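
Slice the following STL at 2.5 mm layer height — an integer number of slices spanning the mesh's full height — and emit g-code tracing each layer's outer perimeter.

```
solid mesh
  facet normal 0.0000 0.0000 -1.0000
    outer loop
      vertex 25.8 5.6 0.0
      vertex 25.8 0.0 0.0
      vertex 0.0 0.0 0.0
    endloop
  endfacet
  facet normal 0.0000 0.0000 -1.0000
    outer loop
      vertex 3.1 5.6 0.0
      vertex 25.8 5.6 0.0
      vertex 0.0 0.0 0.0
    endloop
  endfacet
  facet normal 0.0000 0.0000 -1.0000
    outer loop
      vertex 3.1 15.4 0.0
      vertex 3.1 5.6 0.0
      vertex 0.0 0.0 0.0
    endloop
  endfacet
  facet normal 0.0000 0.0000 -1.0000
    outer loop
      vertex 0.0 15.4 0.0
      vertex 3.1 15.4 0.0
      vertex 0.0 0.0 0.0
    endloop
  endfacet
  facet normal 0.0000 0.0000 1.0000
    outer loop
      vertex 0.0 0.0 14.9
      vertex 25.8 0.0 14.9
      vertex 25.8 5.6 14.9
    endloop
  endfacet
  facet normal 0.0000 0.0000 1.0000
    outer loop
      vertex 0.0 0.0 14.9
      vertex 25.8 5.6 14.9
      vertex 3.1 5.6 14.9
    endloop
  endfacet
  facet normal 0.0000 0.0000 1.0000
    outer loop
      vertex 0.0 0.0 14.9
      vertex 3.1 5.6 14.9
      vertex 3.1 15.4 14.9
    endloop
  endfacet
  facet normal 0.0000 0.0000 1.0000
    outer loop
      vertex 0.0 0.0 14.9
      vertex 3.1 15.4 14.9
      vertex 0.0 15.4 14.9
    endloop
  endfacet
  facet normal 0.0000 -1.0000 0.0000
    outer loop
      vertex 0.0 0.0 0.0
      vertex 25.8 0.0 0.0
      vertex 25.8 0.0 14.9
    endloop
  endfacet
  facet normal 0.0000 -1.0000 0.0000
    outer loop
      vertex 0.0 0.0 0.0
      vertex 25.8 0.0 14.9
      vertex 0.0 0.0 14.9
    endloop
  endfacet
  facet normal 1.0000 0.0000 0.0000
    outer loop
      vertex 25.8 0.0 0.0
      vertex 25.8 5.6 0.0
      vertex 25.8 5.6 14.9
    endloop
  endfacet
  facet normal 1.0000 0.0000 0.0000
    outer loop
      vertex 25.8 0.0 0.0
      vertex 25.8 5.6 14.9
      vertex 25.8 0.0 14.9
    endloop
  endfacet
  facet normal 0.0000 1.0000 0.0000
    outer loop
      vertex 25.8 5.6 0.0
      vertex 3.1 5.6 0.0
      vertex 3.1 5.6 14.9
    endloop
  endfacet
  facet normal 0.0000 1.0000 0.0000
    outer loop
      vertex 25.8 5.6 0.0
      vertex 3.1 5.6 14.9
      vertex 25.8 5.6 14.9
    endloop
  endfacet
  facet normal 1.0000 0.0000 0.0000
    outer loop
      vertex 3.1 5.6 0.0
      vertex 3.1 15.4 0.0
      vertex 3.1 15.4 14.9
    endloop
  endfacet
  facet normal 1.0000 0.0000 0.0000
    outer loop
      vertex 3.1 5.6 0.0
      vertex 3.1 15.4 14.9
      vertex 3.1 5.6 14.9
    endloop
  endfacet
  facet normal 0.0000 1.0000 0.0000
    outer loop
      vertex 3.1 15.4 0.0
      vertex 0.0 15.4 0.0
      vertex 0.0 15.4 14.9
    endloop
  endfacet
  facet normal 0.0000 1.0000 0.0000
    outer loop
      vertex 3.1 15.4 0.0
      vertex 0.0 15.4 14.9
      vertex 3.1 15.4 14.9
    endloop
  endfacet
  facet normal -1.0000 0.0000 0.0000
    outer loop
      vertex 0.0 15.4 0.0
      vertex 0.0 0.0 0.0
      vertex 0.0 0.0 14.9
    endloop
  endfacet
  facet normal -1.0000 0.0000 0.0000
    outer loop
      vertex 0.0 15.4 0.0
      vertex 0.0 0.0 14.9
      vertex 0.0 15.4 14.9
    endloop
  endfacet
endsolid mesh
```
; perimeter-only toolpath
G21 ; units = mm
G90 ; absolute positioning
G28 ; home
; layer 1
G0 Z2.5
G0 X0.0 Y0.0
G1 X25.8 Y0.0
G1 X25.8 Y5.6
G1 X3.1 Y5.6
G1 X3.1 Y15.4
G1 X0.0 Y15.4
G1 X0.0 Y0.0
; layer 2
G0 Z5.0
G0 X0.0 Y0.0
G1 X25.8 Y0.0
G1 X25.8 Y5.6
G1 X3.1 Y5.6
G1 X3.1 Y15.4
G1 X0.0 Y15.4
G1 X0.0 Y0.0
; layer 3
G0 Z7.5
G0 X0.0 Y0.0
G1 X25.8 Y0.0
G1 X25.8 Y5.6
G1 X3.1 Y5.6
G1 X3.1 Y15.4
G1 X0.0 Y15.4
G1 X0.0 Y0.0
; layer 4
G0 Z9.9
G0 X0.0 Y0.0
G1 X25.8 Y0.0
G1 X25.8 Y5.6
G1 X3.1 Y5.6
G1 X3.1 Y15.4
G1 X0.0 Y15.4
G1 X0.0 Y0.0
; layer 5
G0 Z12.4
G0 X0.0 Y0.0
G1 X25.8 Y0.0
G1 X25.8 Y5.6
G1 X3.1 Y5.6
G1 X3.1 Y15.4
G1 X0.0 Y15.4
G1 X0.0 Y0.0
; layer 6
G0 Z14.9
G0 X0.0 Y0.0
G1 X25.8 Y0.0
G1 X25.8 Y5.6
G1 X3.1 Y5.6
G1 X3.1 Y15.4
G1 X0.0 Y15.4
G1 X0.0 Y0.0
M2 ; end

The solid is an L-shaped prism: outer 25.8 × 15.4 mm, arm thicknesses ≈ 5.6 mm (horizontal) and 3.1 mm (vertical), extruded 14.9 mm in z. Slicing at Δz = 2.5 mm — 6 equal slices spanning the solid's height, so layer i sits at z = i·h/6 — gives 6 non-empty perimeters. Each is a 6-segment closed polygon; G0 lifts to the layer z and rapids to the start vertex, then G1 traces the edges.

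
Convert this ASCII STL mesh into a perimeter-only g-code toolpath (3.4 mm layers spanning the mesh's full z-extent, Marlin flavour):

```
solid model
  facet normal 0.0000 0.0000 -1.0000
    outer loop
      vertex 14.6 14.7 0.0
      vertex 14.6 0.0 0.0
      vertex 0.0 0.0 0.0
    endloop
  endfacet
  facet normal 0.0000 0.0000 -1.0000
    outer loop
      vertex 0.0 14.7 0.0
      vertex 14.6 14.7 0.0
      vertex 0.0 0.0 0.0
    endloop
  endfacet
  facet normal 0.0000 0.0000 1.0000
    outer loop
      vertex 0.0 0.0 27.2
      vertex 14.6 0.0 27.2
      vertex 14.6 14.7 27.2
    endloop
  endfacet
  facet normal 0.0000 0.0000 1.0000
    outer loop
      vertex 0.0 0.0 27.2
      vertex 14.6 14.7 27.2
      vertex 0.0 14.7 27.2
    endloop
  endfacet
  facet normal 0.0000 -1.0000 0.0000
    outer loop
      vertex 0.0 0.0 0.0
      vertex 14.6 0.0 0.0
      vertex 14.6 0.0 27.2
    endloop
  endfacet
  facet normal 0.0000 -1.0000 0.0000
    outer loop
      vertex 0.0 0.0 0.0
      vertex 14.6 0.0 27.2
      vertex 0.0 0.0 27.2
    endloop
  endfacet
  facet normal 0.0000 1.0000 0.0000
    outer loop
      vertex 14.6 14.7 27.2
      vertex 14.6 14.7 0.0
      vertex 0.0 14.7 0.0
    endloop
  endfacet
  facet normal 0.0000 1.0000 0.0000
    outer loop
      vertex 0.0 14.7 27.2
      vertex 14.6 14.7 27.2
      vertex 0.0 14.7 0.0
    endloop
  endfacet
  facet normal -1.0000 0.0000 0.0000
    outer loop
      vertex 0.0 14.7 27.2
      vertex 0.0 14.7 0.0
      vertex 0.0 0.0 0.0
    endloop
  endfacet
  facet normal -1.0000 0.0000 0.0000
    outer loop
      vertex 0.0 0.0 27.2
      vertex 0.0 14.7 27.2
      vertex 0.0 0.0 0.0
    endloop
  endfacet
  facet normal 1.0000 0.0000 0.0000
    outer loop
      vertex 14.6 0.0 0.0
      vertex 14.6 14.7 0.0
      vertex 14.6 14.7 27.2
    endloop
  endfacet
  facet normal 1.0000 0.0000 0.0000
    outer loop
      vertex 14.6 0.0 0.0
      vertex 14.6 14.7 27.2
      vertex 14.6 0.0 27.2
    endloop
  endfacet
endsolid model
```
; perimeter-only toolpath
G21 ; units = mm
G90 ; absolute positioning
G28 ; home
; layer 1
G0 Z3.4
G0 X0.0 Y0.0
G1 X14.6 Y0.0
G1 X14.6 Y14.7
G1 X0.0 Y14.7
G1 X0.0 Y0.0
; layer 2
G0 Z6.8
G0 X0.0 Y0.0
G1 X14.6 Y0.0
G1 X14.6 Y14.7
G1 X0.0 Y14.7
G1 X0.0 Y0.0
; layer 3
G0 Z10.2
G0 X0.0 Y0.0
G1 X14.6 Y0.0
G1 X14.6 Y14.7
G1 X0.0 Y14.7
G1 X0.0 Y0.0
; layer 4
G0 Z13.6
G0 X0.0 Y0.0
G1 X14.6 Y0.0
G1 X14.6 Y14.7
G1 X0.0 Y14.7
G1 X0.0 Y0.0
; layer 5
G0 Z17.0
G0 X0.0 Y0.0
G1 X14.6 Y0.0
G1 X14.6 Y14.7
G1 X0.0 Y14.7
G1 X0.0 Y0.0
; layer 6
G0 Z20.4
G0 X0.0 Y0.0
G1 X14.6 Y0.0
G1 X14.6 Y14.7
G1 X0.0 Y14.7
G1 X0.0 Y0.0
; layer 7
G0 Z23.8
G0 X0.0 Y0.0
G1 X14.6 Y0.0
G1 X14.6 Y14.7
G1 X0.0 Y14.7
G1 X0.0 Y0.0
; layer 8
G0 Z27.2
G0 X0.0 Y0.0
G1 X14.6 Y0.0
G1 X14.6 Y14.7
G1 X0.0 Y14.7
G1 X0.0 Y0.0
M2 ; end

The solid is a rectangular box, roughly 14.6 × 14.7 mm footprint and 27.2 mm tall. Slicing at Δz = 3.4 mm — 8 equal slices spanning the solid's height, so layer i sits at z = i·h/8 — gives 8 non-empty perimeters. Each is a 4-segment closed polygon; G0 lifts to the layer z and rapids to the start vertex, then G1 traces the edges.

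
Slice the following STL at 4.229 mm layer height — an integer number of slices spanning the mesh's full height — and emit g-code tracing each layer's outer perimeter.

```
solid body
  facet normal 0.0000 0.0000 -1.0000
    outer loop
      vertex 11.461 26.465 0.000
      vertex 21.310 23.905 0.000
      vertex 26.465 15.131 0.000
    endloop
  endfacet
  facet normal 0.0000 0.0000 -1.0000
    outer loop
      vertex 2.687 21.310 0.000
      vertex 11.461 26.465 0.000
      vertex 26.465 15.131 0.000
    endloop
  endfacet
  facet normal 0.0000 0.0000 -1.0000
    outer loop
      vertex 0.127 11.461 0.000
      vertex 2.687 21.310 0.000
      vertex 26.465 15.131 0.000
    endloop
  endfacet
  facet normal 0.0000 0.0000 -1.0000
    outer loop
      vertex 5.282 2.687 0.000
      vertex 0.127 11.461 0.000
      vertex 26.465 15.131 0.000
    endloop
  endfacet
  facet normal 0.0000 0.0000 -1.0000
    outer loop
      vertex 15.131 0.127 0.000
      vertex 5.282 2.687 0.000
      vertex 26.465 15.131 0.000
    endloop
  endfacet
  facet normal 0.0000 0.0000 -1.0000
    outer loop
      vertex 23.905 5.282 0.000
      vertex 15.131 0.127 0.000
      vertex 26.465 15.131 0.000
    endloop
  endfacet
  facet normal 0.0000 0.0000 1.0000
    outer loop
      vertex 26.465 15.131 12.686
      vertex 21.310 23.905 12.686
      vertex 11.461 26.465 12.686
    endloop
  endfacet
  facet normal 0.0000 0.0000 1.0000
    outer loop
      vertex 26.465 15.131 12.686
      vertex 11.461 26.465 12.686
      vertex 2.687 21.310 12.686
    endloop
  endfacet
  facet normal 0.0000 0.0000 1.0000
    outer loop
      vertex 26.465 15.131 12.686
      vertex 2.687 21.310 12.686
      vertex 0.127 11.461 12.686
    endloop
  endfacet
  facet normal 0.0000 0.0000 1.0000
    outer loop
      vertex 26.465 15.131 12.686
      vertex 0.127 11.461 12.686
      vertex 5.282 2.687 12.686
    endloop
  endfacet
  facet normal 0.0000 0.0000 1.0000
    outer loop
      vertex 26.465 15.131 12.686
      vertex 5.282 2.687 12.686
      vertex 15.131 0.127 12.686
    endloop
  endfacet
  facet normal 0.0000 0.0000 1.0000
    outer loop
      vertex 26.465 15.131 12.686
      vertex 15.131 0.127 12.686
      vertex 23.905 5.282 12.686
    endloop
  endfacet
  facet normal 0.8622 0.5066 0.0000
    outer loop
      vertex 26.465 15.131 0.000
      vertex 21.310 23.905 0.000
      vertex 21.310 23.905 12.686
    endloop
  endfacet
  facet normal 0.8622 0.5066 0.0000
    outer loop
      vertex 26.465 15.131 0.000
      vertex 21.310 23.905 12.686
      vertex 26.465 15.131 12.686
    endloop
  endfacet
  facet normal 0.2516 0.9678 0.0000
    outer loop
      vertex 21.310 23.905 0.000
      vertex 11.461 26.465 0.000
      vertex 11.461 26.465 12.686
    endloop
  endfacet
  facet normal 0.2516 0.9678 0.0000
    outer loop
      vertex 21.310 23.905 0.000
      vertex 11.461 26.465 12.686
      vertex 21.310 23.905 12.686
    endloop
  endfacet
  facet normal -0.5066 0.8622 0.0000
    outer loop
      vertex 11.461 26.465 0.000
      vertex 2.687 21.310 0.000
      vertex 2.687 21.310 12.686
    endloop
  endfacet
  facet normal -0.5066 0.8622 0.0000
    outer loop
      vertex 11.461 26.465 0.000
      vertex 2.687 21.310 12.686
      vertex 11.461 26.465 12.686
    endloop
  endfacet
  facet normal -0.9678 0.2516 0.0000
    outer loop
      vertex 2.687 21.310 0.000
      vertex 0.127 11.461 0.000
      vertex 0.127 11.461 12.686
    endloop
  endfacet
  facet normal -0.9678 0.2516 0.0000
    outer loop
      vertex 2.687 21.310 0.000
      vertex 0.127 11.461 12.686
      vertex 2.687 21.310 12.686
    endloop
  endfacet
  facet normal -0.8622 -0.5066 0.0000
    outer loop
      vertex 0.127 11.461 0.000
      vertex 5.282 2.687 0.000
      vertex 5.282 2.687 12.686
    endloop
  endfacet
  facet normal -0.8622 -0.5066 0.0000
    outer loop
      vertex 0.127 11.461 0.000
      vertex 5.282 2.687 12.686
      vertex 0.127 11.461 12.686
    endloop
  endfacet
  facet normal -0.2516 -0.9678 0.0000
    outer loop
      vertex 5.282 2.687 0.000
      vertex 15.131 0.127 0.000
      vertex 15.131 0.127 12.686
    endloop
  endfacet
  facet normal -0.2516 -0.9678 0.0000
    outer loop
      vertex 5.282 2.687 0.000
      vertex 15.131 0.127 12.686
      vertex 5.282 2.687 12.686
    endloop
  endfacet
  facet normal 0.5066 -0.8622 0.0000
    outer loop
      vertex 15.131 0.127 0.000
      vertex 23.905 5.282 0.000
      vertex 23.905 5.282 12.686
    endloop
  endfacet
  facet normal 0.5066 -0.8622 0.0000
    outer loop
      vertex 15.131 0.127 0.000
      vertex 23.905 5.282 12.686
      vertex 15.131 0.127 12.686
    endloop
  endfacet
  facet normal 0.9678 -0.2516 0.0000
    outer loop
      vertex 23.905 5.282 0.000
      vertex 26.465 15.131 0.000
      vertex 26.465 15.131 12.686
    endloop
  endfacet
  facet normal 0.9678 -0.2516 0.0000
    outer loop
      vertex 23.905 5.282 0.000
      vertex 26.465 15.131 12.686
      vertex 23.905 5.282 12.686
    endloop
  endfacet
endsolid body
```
; perimeter-only toolpath
G21 ; units = mm
G90 ; absolute positioning
G28 ; home
; layer 1
G0 Z4.229
G0 X26.465 Y15.131
G1 X21.310 Y23.905
G1 X11.461 Y26.465
G1 X2.687 Y21.310
G1 X0.127 Y11.461
G1 X5.282 Y2.687
G1 X15.131 Y0.127
G1 X23.905 Y5.282
G1 X26.465 Y15.131
; layer 2
G0 Z8.457
G0 X26.465 Y15.131
G1 X21.310 Y23.905
G1 X11.461 Y26.465
G1 X2.687 Y21.310
G1 X0.127 Y11.461
G1 X5.282 Y2.687
G1 X15.131 Y0.127
G1 X23.905 Y5.282
G1 X26.465 Y15.131
; layer 3
G0 Z12.686
G0 X26.465 Y15.131
G1 X21.310 Y23.905
G1 X11.461 Y26.465
G1 X2.687 Y21.310
G1 X0.127 Y11.461
G1 X5.282 Y2.687
G1 X15.131 Y0.127
G1 X23.905 Y5.282
G1 X26.465 Y15.131
M2 ; end

The solid is a regular 8-sided prism (a cylinder approximated with 8 flat sides), circumscribed radius ≈ 13.3 mm, height ≈ 12.7 mm. Slicing at Δz = 4.229 mm — 3 equal slices spanning the solid's height, so layer i sits at z = i·h/3 — gives 3 non-empty perimeters. Each is a 8-segment closed polygon; G0 lifts to the layer z and rapids to the start vertex, then G1 traces the edges.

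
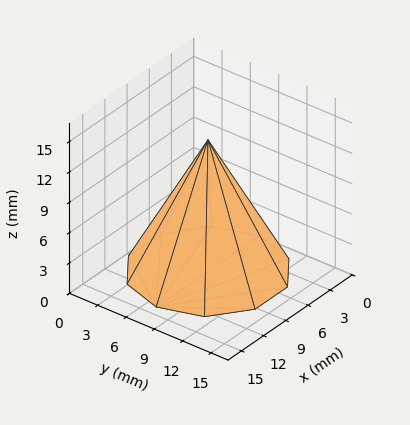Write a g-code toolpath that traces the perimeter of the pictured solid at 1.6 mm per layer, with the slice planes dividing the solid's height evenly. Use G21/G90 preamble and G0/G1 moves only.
Reading the render: the shape is a regular 10-sided pyramid, base circumscribed radius ≈ 7 mm, apex at z ≈ 13 mm (dimensions read to the nearest mm from the axis ticks). For the g-code, the solid's height is divided into equal slices at the stated Δz and each level perimeter traced with G1 moves after a G0 lift.

; perimeter-only toolpath
G21 ; units = mm
G90 ; absolute positioning
G28 ; home
; layer 1
G0 Z1.6
G0 X13.1 Y7.0
G1 X12.0 Y10.6
G1 X8.9 Y12.9
G1 X5.1 Y12.9
G1 X2.0 Y10.6
G1 X0.9 Y7.0
G1 X2.0 Y3.4
G1 X5.1 Y1.1
G1 X8.9 Y1.1
G1 X12.0 Y3.4
G1 X13.1 Y7.0
; layer 2
G0 Z3.2
G0 X12.2 Y7.0
G1 X11.3 Y10.1
G1 X8.6 Y12.0
G1 X5.3 Y12.0
G1 X2.7 Y10.1
G1 X1.8 Y7.0
G1 X2.7 Y3.9
G1 X5.3 Y2.0
G1 X8.6 Y2.0
G1 X11.3 Y3.9
G1 X12.2 Y7.0
; layer 3
G0 Z4.9
G0 X11.4 Y7.0
G1 X10.6 Y9.6
G1 X8.4 Y11.2
G1 X5.6 Y11.2
G1 X3.4 Y9.6
G1 X2.6 Y7.0
G1 X3.4 Y4.4
G1 X5.6 Y2.8
G1 X8.4 Y2.8
G1 X10.6 Y4.4
G1 X11.4 Y7.0
; layer 4
G0 Z6.5
G0 X10.5 Y7.0
G1 X9.8 Y9.1
G1 X8.1 Y10.3
G1 X5.9 Y10.3
G1 X4.2 Y9.1
G1 X3.5 Y7.0
G1 X4.2 Y5.0
G1 X5.9 Y3.6
G1 X8.1 Y3.6
G1 X9.8 Y5.0
G1 X10.5 Y7.0
; layer 5
G0 Z8.1
G0 X9.6 Y7.0
G1 X9.1 Y8.5
G1 X7.8 Y9.5
G1 X6.2 Y9.5
G1 X4.9 Y8.5
G1 X4.4 Y7.0
G1 X4.9 Y5.5
G1 X6.2 Y4.5
G1 X7.8 Y4.5
G1 X9.1 Y5.5
G1 X9.6 Y7.0
; layer 6
G0 Z9.8
G0 X8.8 Y7.0
G1 X8.4 Y8.0
G1 X7.5 Y8.7
G1 X6.5 Y8.7
G1 X5.6 Y8.0
G1 X5.2 Y7.0
G1 X5.6 Y6.0
G1 X6.5 Y5.3
G1 X7.5 Y5.3
G1 X8.4 Y6.0
G1 X8.8 Y7.0
; layer 7
G0 Z11.4
G0 X7.9 Y7.0
G1 X7.7 Y7.5
G1 X7.3 Y7.8
G1 X6.7 Y7.8
G1 X6.3 Y7.5
G1 X6.1 Y7.0
G1 X6.3 Y6.5
G1 X6.7 Y6.2
G1 X7.3 Y6.2
G1 X7.7 Y6.5
G1 X7.9 Y7.0
M2 ; end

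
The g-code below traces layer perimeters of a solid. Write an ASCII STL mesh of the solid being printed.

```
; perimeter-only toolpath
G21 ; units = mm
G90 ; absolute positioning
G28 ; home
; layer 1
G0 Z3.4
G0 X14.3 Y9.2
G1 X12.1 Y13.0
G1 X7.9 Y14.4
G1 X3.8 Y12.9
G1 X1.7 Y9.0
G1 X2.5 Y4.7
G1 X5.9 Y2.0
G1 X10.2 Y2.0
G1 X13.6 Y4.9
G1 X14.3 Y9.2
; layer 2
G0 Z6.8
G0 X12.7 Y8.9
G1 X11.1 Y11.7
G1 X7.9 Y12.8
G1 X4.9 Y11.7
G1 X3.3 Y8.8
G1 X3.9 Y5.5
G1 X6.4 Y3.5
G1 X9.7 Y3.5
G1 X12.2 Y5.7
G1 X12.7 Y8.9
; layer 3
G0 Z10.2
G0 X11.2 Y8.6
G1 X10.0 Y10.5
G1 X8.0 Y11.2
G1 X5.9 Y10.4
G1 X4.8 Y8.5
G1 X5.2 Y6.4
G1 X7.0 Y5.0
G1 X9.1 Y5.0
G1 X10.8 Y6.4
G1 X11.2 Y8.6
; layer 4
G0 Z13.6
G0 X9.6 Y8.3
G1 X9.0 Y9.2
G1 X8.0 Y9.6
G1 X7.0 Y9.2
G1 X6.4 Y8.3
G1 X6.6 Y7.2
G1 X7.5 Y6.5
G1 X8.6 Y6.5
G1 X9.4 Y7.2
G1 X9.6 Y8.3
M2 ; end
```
solid part
  facet normal 0.0000 0.0000 -1.0000
    outer loop
      vertex 7.9 16.0 0.0
      vertex 13.1 14.2 0.0
      vertex 15.9 9.5 0.0
    endloop
  endfacet
  facet normal 0.0000 0.0000 -1.0000
    outer loop
      vertex 2.8 14.1 0.0
      vertex 7.9 16.0 0.0
      vertex 15.9 9.5 0.0
    endloop
  endfacet
  facet normal 0.0000 0.0000 -1.0000
    outer loop
      vertex 0.1 9.3 0.0
      vertex 2.8 14.1 0.0
      vertex 15.9 9.5 0.0
    endloop
  endfacet
  facet normal 0.0000 0.0000 -1.0000
    outer loop
      vertex 1.1 3.9 0.0
      vertex 0.1 9.3 0.0
      vertex 15.9 9.5 0.0
    endloop
  endfacet
  facet normal 0.0000 0.0000 -1.0000
    outer loop
      vertex 5.4 0.5 0.0
      vertex 1.1 3.9 0.0
      vertex 15.9 9.5 0.0
    endloop
  endfacet
  facet normal 0.0000 0.0000 -1.0000
    outer loop
      vertex 10.8 0.5 0.0
      vertex 5.4 0.5 0.0
      vertex 15.9 9.5 0.0
    endloop
  endfacet
  facet normal 0.0000 0.0000 -1.0000
    outer loop
      vertex 15.0 4.1 0.0
      vertex 10.8 0.5 0.0
      vertex 15.9 9.5 0.0
    endloop
  endfacet
  facet normal 0.7851 0.4677 0.4061
    outer loop
      vertex 15.9 9.5 0.0
      vertex 13.1 14.2 0.0
      vertex 8.0 8.0 17.0
    endloop
  endfacet
  facet normal 0.2991 0.8641 0.4049
    outer loop
      vertex 13.1 14.2 0.0
      vertex 7.9 16.0 0.0
      vertex 8.0 8.0 17.0
    endloop
  endfacet
  facet normal -0.3192 0.8568 0.4051
    outer loop
      vertex 7.9 16.0 0.0
      vertex 2.8 14.1 0.0
      vertex 8.0 8.0 17.0
    endloop
  endfacet
  facet normal -0.7970 0.4483 0.4047
    outer loop
      vertex 2.8 14.1 0.0
      vertex 0.1 9.3 0.0
      vertex 8.0 8.0 17.0
    endloop
  endfacet
  facet normal -0.8990 -0.1665 0.4050
    outer loop
      vertex 0.1 9.3 0.0
      vertex 1.1 3.9 0.0
      vertex 8.0 8.0 17.0
    endloop
  endfacet
  facet normal -0.5675 -0.7177 0.4034
    outer loop
      vertex 1.1 3.9 0.0
      vertex 5.4 0.5 0.0
      vertex 8.0 8.0 17.0
    endloop
  endfacet
  facet normal 0.0000 -0.9149 0.4036
    outer loop
      vertex 5.4 0.5 0.0
      vertex 10.8 0.5 0.0
      vertex 8.0 8.0 17.0
    endloop
  endfacet
  facet normal 0.5952 -0.6944 0.4044
    outer loop
      vertex 10.8 0.5 0.0
      vertex 15.0 4.1 0.0
      vertex 8.0 8.0 17.0
    endloop
  endfacet
  facet normal 0.9016 -0.1503 0.4057
    outer loop
      vertex 15.0 4.1 0.0
      vertex 15.9 9.5 0.0
      vertex 8.0 8.0 17.0
    endloop
  endfacet
endsolid part

The G0 Z moves step by Δz≈3.4 mm. The G1 loops shrink linearly with z, so the solid tapers from its base footprint up to z≈17. Closing with a flat bottom cap and the tapered top and triangulating gives 16 facets — a regular 9-sided pyramid, base circumscribed radius ≈ 8 mm, apex at z ≈ 17 mm.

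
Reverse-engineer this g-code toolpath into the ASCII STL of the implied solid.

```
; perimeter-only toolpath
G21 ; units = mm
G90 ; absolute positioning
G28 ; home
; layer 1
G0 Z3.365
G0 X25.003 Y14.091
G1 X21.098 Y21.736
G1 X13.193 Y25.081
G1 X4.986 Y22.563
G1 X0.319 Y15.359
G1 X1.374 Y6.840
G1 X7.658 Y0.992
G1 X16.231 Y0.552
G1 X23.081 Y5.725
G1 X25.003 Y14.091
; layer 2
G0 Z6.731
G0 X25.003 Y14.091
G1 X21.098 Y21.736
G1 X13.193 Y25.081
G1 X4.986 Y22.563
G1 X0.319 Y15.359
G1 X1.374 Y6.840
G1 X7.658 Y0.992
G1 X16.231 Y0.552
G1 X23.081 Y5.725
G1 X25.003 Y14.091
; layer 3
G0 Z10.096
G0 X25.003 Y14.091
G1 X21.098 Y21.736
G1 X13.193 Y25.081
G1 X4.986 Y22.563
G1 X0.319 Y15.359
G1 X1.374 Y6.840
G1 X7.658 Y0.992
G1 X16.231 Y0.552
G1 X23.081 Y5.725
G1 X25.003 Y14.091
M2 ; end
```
solid part
  facet normal 0.0000 0.0000 -1.0000
    outer loop
      vertex 13.193 25.081 0.000
      vertex 21.098 21.736 0.000
      vertex 25.003 14.091 0.000
    endloop
  endfacet
  facet normal 0.0000 0.0000 -1.0000
    outer loop
      vertex 4.986 22.563 0.000
      vertex 13.193 25.081 0.000
      vertex 25.003 14.091 0.000
    endloop
  endfacet
  facet normal 0.0000 0.0000 -1.0000
    outer loop
      vertex 0.319 15.359 0.000
      vertex 4.986 22.563 0.000
      vertex 25.003 14.091 0.000
    endloop
  endfacet
  facet normal 0.0000 0.0000 -1.0000
    outer loop
      vertex 1.374 6.840 0.000
      vertex 0.319 15.359 0.000
      vertex 25.003 14.091 0.000
    endloop
  endfacet
  facet normal 0.0000 0.0000 -1.0000
    outer loop
      vertex 7.658 0.992 0.000
      vertex 1.374 6.840 0.000
      vertex 25.003 14.091 0.000
    endloop
  endfacet
  facet normal 0.0000 0.0000 -1.0000
    outer loop
      vertex 16.231 0.552 0.000
      vertex 7.658 0.992 0.000
      vertex 25.003 14.091 0.000
    endloop
  endfacet
  facet normal 0.0000 0.0000 -1.0000
    outer loop
      vertex 23.081 5.725 0.000
      vertex 16.231 0.552 0.000
      vertex 25.003 14.091 0.000
    endloop
  endfacet
  facet normal 0.0000 0.0000 1.0000
    outer loop
      vertex 25.003 14.091 10.096
      vertex 21.098 21.736 10.096
      vertex 13.193 25.081 10.096
    endloop
  endfacet
  facet normal 0.0000 0.0000 1.0000
    outer loop
      vertex 25.003 14.091 10.096
      vertex 13.193 25.081 10.096
      vertex 4.986 22.563 10.096
    endloop
  endfacet
  facet normal 0.0000 0.0000 1.0000
    outer loop
      vertex 25.003 14.091 10.096
      vertex 4.986 22.563 10.096
      vertex 0.319 15.359 10.096
    endloop
  endfacet
  facet normal 0.0000 0.0000 1.0000
    outer loop
      vertex 25.003 14.091 10.096
      vertex 0.319 15.359 10.096
      vertex 1.374 6.840 10.096
    endloop
  endfacet
  facet normal 0.0000 0.0000 1.0000
    outer loop
      vertex 25.003 14.091 10.096
      vertex 1.374 6.840 10.096
      vertex 7.658 0.992 10.096
    endloop
  endfacet
  facet normal 0.0000 0.0000 1.0000
    outer loop
      vertex 25.003 14.091 10.096
      vertex 7.658 0.992 10.096
      vertex 16.231 0.552 10.096
    endloop
  endfacet
  facet normal 0.0000 0.0000 1.0000
    outer loop
      vertex 25.003 14.091 10.096
      vertex 16.231 0.552 10.096
      vertex 23.081 5.725 10.096
    endloop
  endfacet
  facet normal 0.8906 0.4549 0.0000
    outer loop
      vertex 25.003 14.091 0.000
      vertex 21.098 21.736 0.000
      vertex 21.098 21.736 10.096
    endloop
  endfacet
  facet normal 0.8906 0.4549 0.0000
    outer loop
      vertex 25.003 14.091 0.000
      vertex 21.098 21.736 10.096
      vertex 25.003 14.091 10.096
    endloop
  endfacet
  facet normal 0.3897 0.9209 0.0000
    outer loop
      vertex 21.098 21.736 0.000
      vertex 13.193 25.081 0.000
      vertex 13.193 25.081 10.096
    endloop
  endfacet
  facet normal 0.3897 0.9209 0.0000
    outer loop
      vertex 21.098 21.736 0.000
      vertex 13.193 25.081 10.096
      vertex 21.098 21.736 10.096
    endloop
  endfacet
  facet normal -0.2933 0.9560 0.0000
    outer loop
      vertex 13.193 25.081 0.000
      vertex 4.986 22.563 0.000
      vertex 4.986 22.563 10.096
    endloop
  endfacet
  facet normal -0.2933 0.9560 0.0000
    outer loop
      vertex 13.193 25.081 0.000
      vertex 4.986 22.563 10.096
      vertex 13.193 25.081 10.096
    endloop
  endfacet
  facet normal -0.8393 0.5437 0.0000
    outer loop
      vertex 4.986 22.563 0.000
      vertex 0.319 15.359 0.000
      vertex 0.319 15.359 10.096
    endloop
  endfacet
  facet normal -0.8393 0.5437 0.0000
    outer loop
      vertex 4.986 22.563 0.000
      vertex 0.319 15.359 10.096
      vertex 4.986 22.563 10.096
    endloop
  endfacet
  facet normal -0.9924 -0.1229 0.0000
    outer loop
      vertex 0.319 15.359 0.000
      vertex 1.374 6.840 0.000
      vertex 1.374 6.840 10.096
    endloop
  endfacet
  facet normal -0.9924 -0.1229 0.0000
    outer loop
      vertex 0.319 15.359 0.000
      vertex 1.374 6.840 10.096
      vertex 0.319 15.359 10.096
    endloop
  endfacet
  facet normal -0.6813 -0.7320 0.0000
    outer loop
      vertex 1.374 6.840 0.000
      vertex 7.658 0.992 0.000
      vertex 7.658 0.992 10.096
    endloop
  endfacet
  facet normal -0.6813 -0.7320 0.0000
    outer loop
      vertex 1.374 6.840 0.000
      vertex 7.658 0.992 10.096
      vertex 1.374 6.840 10.096
    endloop
  endfacet
  facet normal -0.0513 -0.9987 0.0000
    outer loop
      vertex 7.658 0.992 0.000
      vertex 16.231 0.552 0.000
      vertex 16.231 0.552 10.096
    endloop
  endfacet
  facet normal -0.0513 -0.9987 0.0000
    outer loop
      vertex 7.658 0.992 0.000
      vertex 16.231 0.552 10.096
      vertex 7.658 0.992 10.096
    endloop
  endfacet
  facet normal 0.6026 -0.7980 0.0000
    outer loop
      vertex 16.231 0.552 0.000
      vertex 23.081 5.725 0.000
      vertex 23.081 5.725 10.096
    endloop
  endfacet
  facet normal 0.6026 -0.7980 0.0000
    outer loop
      vertex 16.231 0.552 0.000
      vertex 23.081 5.725 10.096
      vertex 16.231 0.552 10.096
    endloop
  endfacet
  facet normal 0.9746 -0.2239 0.0000
    outer loop
      vertex 23.081 5.725 0.000
      vertex 25.003 14.091 0.000
      vertex 25.003 14.091 10.096
    endloop
  endfacet
  facet normal 0.9746 -0.2239 0.0000
    outer loop
      vertex 23.081 5.725 0.000
      vertex 25.003 14.091 10.096
      vertex 23.081 5.725 10.096
    endloop
  endfacet
endsolid part

The G0 Z moves step by Δz≈3.365 mm. Every layer's G1 loop is the same polygon, so the solid is a straight extrusion of it from z=0 to z≈10.1. Closing with flat bottom and top caps and triangulating gives 32 facets — a regular 9-sided prism (a cylinder approximated with 9 flat sides), circumscribed radius ≈ 12.5 mm, height ≈ 10.1 mm.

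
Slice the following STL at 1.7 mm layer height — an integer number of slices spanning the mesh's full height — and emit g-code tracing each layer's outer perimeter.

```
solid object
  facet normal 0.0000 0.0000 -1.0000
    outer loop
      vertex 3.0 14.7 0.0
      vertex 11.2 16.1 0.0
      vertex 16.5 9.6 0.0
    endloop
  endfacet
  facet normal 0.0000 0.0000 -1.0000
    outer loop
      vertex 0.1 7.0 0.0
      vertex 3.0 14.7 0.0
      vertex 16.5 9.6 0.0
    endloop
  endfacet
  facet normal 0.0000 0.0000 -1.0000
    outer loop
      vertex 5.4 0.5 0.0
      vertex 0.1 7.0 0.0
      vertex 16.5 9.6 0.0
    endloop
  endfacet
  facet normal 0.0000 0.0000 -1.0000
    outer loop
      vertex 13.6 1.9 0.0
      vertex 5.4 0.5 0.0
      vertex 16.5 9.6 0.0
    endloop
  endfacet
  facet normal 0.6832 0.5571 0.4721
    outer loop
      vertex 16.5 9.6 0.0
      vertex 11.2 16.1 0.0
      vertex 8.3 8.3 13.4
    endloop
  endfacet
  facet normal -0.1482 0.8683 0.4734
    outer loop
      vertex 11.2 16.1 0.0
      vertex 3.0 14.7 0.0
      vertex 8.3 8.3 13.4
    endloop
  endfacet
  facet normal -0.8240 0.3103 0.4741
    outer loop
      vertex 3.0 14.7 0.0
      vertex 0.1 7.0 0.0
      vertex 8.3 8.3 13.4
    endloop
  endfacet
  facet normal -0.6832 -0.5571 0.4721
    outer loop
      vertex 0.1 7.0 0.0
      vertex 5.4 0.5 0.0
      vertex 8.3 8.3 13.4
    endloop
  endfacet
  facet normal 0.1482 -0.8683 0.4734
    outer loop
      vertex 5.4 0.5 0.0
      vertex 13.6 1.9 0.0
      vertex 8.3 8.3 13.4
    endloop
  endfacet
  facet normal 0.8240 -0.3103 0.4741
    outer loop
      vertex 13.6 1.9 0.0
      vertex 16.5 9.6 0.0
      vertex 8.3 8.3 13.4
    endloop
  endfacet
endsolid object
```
; perimeter-only toolpath
G21 ; units = mm
G90 ; absolute positioning
G28 ; home
; layer 1
G0 Z1.7
G0 X15.5 Y9.4
G1 X10.8 Y15.1
G1 X3.7 Y13.9
G1 X1.1 Y7.2
G1 X5.8 Y1.5
G1 X12.9 Y2.7
G1 X15.5 Y9.4
; layer 2
G0 Z3.4
G0 X14.4 Y9.3
G1 X10.5 Y14.2
G1 X4.3 Y13.1
G1 X2.2 Y7.3
G1 X6.1 Y2.5
G1 X12.3 Y3.5
G1 X14.4 Y9.3
; layer 3
G0 Z5.0
G0 X13.4 Y9.1
G1 X10.1 Y13.2
G1 X5.0 Y12.3
G1 X3.2 Y7.5
G1 X6.5 Y3.4
G1 X11.6 Y4.3
G1 X13.4 Y9.1
; layer 4
G0 Z6.7
G0 X12.4 Y8.9
G1 X9.8 Y12.2
G1 X5.7 Y11.5
G1 X4.2 Y7.7
G1 X6.9 Y4.4
G1 X10.9 Y5.1
G1 X12.4 Y8.9
; layer 5
G0 Z8.4
G0 X11.4 Y8.8
G1 X9.4 Y11.2
G1 X6.3 Y10.7
G1 X5.2 Y7.8
G1 X7.2 Y5.4
G1 X10.3 Y5.9
G1 X11.4 Y8.8
; layer 6
G0 Z10.1
G0 X10.4 Y8.6
G1 X9.0 Y10.2
G1 X7.0 Y9.9
G1 X6.3 Y8.0
G1 X7.6 Y6.4
G1 X9.6 Y6.7
G1 X10.4 Y8.6
; layer 7
G0 Z11.7
G0 X9.3 Y8.5
G1 X8.7 Y9.3
G1 X7.6 Y9.1
G1 X7.3 Y8.1
G1 X7.9 Y7.3
G1 X9.0 Y7.5
G1 X9.3 Y8.5
M2 ; end

The solid is a regular 6-sided pyramid, base circumscribed radius ≈ 8.3 mm, apex at z ≈ 13.4 mm. Slicing at Δz = 1.7 mm — 8 equal slices spanning the solid's height, so layer i sits at z = i·h/8 — gives 7 non-empty perimeters. Each is a 6-segment closed polygon; G0 lifts to the layer z and rapids to the start vertex, then G1 traces the edges. The cross-section shrinks linearly with z (the slice at the apex is degenerate and omitted).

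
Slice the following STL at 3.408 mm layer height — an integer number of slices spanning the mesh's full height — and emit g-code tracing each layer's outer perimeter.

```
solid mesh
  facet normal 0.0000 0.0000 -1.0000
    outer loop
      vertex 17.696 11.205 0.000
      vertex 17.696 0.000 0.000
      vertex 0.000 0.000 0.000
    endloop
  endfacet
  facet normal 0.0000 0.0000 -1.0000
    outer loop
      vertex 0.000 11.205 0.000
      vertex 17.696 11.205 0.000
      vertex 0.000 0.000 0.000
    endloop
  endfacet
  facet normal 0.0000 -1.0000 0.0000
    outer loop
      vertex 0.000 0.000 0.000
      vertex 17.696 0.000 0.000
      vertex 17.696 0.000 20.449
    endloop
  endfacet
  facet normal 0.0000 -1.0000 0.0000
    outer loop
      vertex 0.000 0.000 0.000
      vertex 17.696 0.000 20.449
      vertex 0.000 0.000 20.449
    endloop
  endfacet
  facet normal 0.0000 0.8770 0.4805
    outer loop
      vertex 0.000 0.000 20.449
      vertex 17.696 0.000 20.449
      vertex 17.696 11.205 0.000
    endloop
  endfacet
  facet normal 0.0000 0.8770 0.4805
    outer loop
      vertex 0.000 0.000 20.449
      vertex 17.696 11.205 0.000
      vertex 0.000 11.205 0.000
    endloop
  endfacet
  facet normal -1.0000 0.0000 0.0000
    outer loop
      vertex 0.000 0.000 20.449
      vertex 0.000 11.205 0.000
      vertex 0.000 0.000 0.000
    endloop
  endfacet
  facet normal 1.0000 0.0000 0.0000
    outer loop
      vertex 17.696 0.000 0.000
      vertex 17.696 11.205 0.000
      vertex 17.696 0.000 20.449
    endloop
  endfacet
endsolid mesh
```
; perimeter-only toolpath
G21 ; units = mm
G90 ; absolute positioning
G28 ; home
; layer 1
G0 Z3.408
G0 X0.000 Y0.000
G1 X17.696 Y0.000
G1 X17.696 Y9.338
G1 X0.000 Y9.338
G1 X0.000 Y0.000
; layer 2
G0 Z6.816
G0 X0.000 Y0.000
G1 X17.696 Y0.000
G1 X17.696 Y7.470
G1 X0.000 Y7.470
G1 X0.000 Y0.000
; layer 3
G0 Z10.225
G0 X0.000 Y0.000
G1 X17.696 Y0.000
G1 X17.696 Y5.603
G1 X0.000 Y5.603
G1 X0.000 Y0.000
; layer 4
G0 Z13.633
G0 X0.000 Y0.000
G1 X17.696 Y0.000
G1 X17.696 Y3.735
G1 X0.000 Y3.735
G1 X0.000 Y0.000
; layer 5
G0 Z17.041
G0 X0.000 Y0.000
G1 X17.696 Y0.000
G1 X17.696 Y1.867
G1 X0.000 Y1.867
G1 X0.000 Y0.000
M2 ; end

The solid is a wedge (ramp): 17.7 × 11.2 mm base, rising to 20.4 mm along the y=0 edge and sloping linearly to z=0 at y=11.2. Slicing at Δz = 3.408 mm — 6 equal slices spanning the solid's height, so layer i sits at z = i·h/6 — gives 5 non-empty perimeters. Each is a 4-segment closed polygon; G0 lifts to the layer z and rapids to the start vertex, then G1 traces the edges. The cross-section shrinks linearly with z (the slice at the apex is degenerate and omitted).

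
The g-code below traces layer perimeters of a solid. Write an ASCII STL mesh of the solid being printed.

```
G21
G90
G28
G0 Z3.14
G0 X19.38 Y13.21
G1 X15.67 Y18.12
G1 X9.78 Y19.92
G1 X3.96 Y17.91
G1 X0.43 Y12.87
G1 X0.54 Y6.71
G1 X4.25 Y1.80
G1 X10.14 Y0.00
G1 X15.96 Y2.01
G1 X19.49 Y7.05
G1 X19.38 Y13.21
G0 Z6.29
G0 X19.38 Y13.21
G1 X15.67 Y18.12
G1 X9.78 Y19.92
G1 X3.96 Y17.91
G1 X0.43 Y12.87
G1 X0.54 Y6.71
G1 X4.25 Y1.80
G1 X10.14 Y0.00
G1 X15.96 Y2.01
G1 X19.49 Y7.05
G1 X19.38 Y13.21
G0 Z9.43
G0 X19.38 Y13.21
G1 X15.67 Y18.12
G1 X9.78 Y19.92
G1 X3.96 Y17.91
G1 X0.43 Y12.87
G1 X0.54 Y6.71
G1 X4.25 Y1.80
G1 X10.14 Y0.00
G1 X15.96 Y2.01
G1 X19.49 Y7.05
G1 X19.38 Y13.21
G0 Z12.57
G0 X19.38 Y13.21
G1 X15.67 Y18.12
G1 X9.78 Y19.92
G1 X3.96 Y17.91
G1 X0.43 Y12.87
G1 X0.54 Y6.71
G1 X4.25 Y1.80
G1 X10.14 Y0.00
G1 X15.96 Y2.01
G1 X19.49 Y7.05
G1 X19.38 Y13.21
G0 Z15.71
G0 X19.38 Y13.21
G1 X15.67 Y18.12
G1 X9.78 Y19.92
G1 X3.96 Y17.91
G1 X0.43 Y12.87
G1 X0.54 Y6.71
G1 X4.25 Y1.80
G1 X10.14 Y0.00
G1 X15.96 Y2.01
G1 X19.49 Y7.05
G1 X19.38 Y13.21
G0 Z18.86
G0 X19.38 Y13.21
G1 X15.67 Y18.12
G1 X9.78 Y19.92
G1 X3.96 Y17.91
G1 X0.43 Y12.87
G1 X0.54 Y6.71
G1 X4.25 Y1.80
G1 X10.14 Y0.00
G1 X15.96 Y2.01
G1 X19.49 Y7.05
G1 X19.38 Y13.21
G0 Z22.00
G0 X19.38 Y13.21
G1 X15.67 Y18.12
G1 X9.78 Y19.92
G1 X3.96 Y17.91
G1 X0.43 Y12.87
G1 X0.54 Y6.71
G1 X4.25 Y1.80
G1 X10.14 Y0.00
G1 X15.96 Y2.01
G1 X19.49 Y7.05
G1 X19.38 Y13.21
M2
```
solid part
  facet normal 0.0000 0.0000 -1.0000
    outer loop
      vertex 9.78 19.92 0.00
      vertex 15.67 18.12 0.00
      vertex 19.38 13.21 0.00
    endloop
  endfacet
  facet normal 0.0000 0.0000 -1.0000
    outer loop
      vertex 3.96 17.91 0.00
      vertex 9.78 19.92 0.00
      vertex 19.38 13.21 0.00
    endloop
  endfacet
  facet normal 0.0000 0.0000 -1.0000
    outer loop
      vertex 0.43 12.87 0.00
      vertex 3.96 17.91 0.00
      vertex 19.38 13.21 0.00
    endloop
  endfacet
  facet normal 0.0000 0.0000 -1.0000
    outer loop
      vertex 0.54 6.71 0.00
      vertex 0.43 12.87 0.00
      vertex 19.38 13.21 0.00
    endloop
  endfacet
  facet normal 0.0000 0.0000 -1.0000
    outer loop
      vertex 4.25 1.80 0.00
      vertex 0.54 6.71 0.00
      vertex 19.38 13.21 0.00
    endloop
  endfacet
  facet normal 0.0000 0.0000 -1.0000
    outer loop
      vertex 10.14 0.00 0.00
      vertex 4.25 1.80 0.00
      vertex 19.38 13.21 0.00
    endloop
  endfacet
  facet normal 0.0000 0.0000 -1.0000
    outer loop
      vertex 15.96 2.01 0.00
      vertex 10.14 0.00 0.00
      vertex 19.38 13.21 0.00
    endloop
  endfacet
  facet normal 0.0000 0.0000 -1.0000
    outer loop
      vertex 19.49 7.05 0.00
      vertex 15.96 2.01 0.00
      vertex 19.38 13.21 0.00
    endloop
  endfacet
  facet normal 0.0000 0.0000 1.0000
    outer loop
      vertex 19.38 13.21 22.00
      vertex 15.67 18.12 22.00
      vertex 9.78 19.92 22.00
    endloop
  endfacet
  facet normal 0.0000 0.0000 1.0000
    outer loop
      vertex 19.38 13.21 22.00
      vertex 9.78 19.92 22.00
      vertex 3.96 17.91 22.00
    endloop
  endfacet
  facet normal 0.0000 0.0000 1.0000
    outer loop
      vertex 19.38 13.21 22.00
      vertex 3.96 17.91 22.00
      vertex 0.43 12.87 22.00
    endloop
  endfacet
  facet normal 0.0000 0.0000 1.0000
    outer loop
      vertex 19.38 13.21 22.00
      vertex 0.43 12.87 22.00
      vertex 0.54 6.71 22.00
    endloop
  endfacet
  facet normal 0.0000 0.0000 1.0000
    outer loop
      vertex 19.38 13.21 22.00
      vertex 0.54 6.71 22.00
      vertex 4.25 1.80 22.00
    endloop
  endfacet
  facet normal 0.0000 0.0000 1.0000
    outer loop
      vertex 19.38 13.21 22.00
      vertex 4.25 1.80 22.00
      vertex 10.14 0.00 22.00
    endloop
  endfacet
  facet normal 0.0000 0.0000 1.0000
    outer loop
      vertex 19.38 13.21 22.00
      vertex 10.14 0.00 22.00
      vertex 15.96 2.01 22.00
    endloop
  endfacet
  facet normal 0.0000 0.0000 1.0000
    outer loop
      vertex 19.38 13.21 22.00
      vertex 15.96 2.01 22.00
      vertex 19.49 7.05 22.00
    endloop
  endfacet
  facet normal 0.7978 0.6029 0.0000
    outer loop
      vertex 19.38 13.21 0.00
      vertex 15.67 18.12 0.00
      vertex 15.67 18.12 22.00
    endloop
  endfacet
  facet normal 0.7978 0.6029 0.0000
    outer loop
      vertex 19.38 13.21 0.00
      vertex 15.67 18.12 22.00
      vertex 19.38 13.21 22.00
    endloop
  endfacet
  facet normal 0.2923 0.9563 0.0000
    outer loop
      vertex 15.67 18.12 0.00
      vertex 9.78 19.92 0.00
      vertex 9.78 19.92 22.00
    endloop
  endfacet
  facet normal 0.2923 0.9563 0.0000
    outer loop
      vertex 15.67 18.12 0.00
      vertex 9.78 19.92 22.00
      vertex 15.67 18.12 22.00
    endloop
  endfacet
  facet normal -0.3264 0.9452 0.0000
    outer loop
      vertex 9.78 19.92 0.00
      vertex 3.96 17.91 0.00
      vertex 3.96 17.91 22.00
    endloop
  endfacet
  facet normal -0.3264 0.9452 0.0000
    outer loop
      vertex 9.78 19.92 0.00
      vertex 3.96 17.91 22.00
      vertex 9.78 19.92 22.00
    endloop
  endfacet
  facet normal -0.8191 0.5737 0.0000
    outer loop
      vertex 3.96 17.91 0.00
      vertex 0.43 12.87 0.00
      vertex 0.43 12.87 22.00
    endloop
  endfacet
  facet normal -0.8191 0.5737 0.0000
    outer loop
      vertex 3.96 17.91 0.00
      vertex 0.43 12.87 22.00
      vertex 3.96 17.91 22.00
    endloop
  endfacet
  facet normal -0.9998 -0.0179 0.0000
    outer loop
      vertex 0.43 12.87 0.00
      vertex 0.54 6.71 0.00
      vertex 0.54 6.71 22.00
    endloop
  endfacet
  facet normal -0.9998 -0.0179 0.0000
    outer loop
      vertex 0.43 12.87 0.00
      vertex 0.54 6.71 22.00
      vertex 0.43 12.87 22.00
    endloop
  endfacet
  facet normal -0.7978 -0.6029 0.0000
    outer loop
      vertex 0.54 6.71 0.00
      vertex 4.25 1.80 0.00
      vertex 4.25 1.80 22.00
    endloop
  endfacet
  facet normal -0.7978 -0.6029 0.0000
    outer loop
      vertex 0.54 6.71 0.00
      vertex 4.25 1.80 22.00
      vertex 0.54 6.71 22.00
    endloop
  endfacet
  facet normal -0.2923 -0.9563 0.0000
    outer loop
      vertex 4.25 1.80 0.00
      vertex 10.14 0.00 0.00
      vertex 10.14 0.00 22.00
    endloop
  endfacet
  facet normal -0.2923 -0.9563 0.0000
    outer loop
      vertex 4.25 1.80 0.00
      vertex 10.14 0.00 22.00
      vertex 4.25 1.80 22.00
    endloop
  endfacet
  facet normal 0.3264 -0.9452 0.0000
    outer loop
      vertex 10.14 0.00 0.00
      vertex 15.96 2.01 0.00
      vertex 15.96 2.01 22.00
    endloop
  endfacet
  facet normal 0.3264 -0.9452 0.0000
    outer loop
      vertex 10.14 0.00 0.00
      vertex 15.96 2.01 22.00
      vertex 10.14 0.00 22.00
    endloop
  endfacet
  facet normal 0.8191 -0.5737 0.0000
    outer loop
      vertex 15.96 2.01 0.00
      vertex 19.49 7.05 0.00
      vertex 19.49 7.05 22.00
    endloop
  endfacet
  facet normal 0.8191 -0.5737 0.0000
    outer loop
      vertex 15.96 2.01 0.00
      vertex 19.49 7.05 22.00
      vertex 15.96 2.01 22.00
    endloop
  endfacet
  facet normal 0.9998 0.0179 0.0000
    outer loop
      vertex 19.49 7.05 0.00
      vertex 19.38 13.21 0.00
      vertex 19.38 13.21 22.00
    endloop
  endfacet
  facet normal 0.9998 0.0179 0.0000
    outer loop
      vertex 19.49 7.05 0.00
      vertex 19.38 13.21 22.00
      vertex 19.49 7.05 22.00
    endloop
  endfacet
endsolid part

The G0 Z moves step by Δz≈3.14 mm. Every layer's G1 loop is the same polygon, so the solid is a straight extrusion of it from z=0 to z≈22. Closing with flat bottom and top caps and triangulating gives 36 facets — a regular 10-sided prism (a cylinder approximated with 10 flat sides), circumscribed radius ≈ 9.96 mm, height ≈ 22 mm.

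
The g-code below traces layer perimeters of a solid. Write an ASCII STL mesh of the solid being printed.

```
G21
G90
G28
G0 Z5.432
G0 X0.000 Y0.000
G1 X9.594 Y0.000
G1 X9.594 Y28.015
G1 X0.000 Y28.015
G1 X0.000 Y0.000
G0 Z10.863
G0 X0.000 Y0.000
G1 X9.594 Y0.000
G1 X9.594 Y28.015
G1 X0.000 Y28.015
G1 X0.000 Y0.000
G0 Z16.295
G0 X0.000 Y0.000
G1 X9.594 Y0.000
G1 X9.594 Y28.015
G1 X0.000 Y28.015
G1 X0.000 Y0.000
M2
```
solid part
  facet normal 0.0000 0.0000 -1.0000
    outer loop
      vertex 9.594 28.015 0.000
      vertex 9.594 0.000 0.000
      vertex 0.000 0.000 0.000
    endloop
  endfacet
  facet normal 0.0000 0.0000 -1.0000
    outer loop
      vertex 0.000 28.015 0.000
      vertex 9.594 28.015 0.000
      vertex 0.000 0.000 0.000
    endloop
  endfacet
  facet normal 0.0000 0.0000 1.0000
    outer loop
      vertex 0.000 0.000 16.295
      vertex 9.594 0.000 16.295
      vertex 9.594 28.015 16.295
    endloop
  endfacet
  facet normal 0.0000 0.0000 1.0000
    outer loop
      vertex 0.000 0.000 16.295
      vertex 9.594 28.015 16.295
      vertex 0.000 28.015 16.295
    endloop
  endfacet
  facet normal 0.0000 -1.0000 0.0000
    outer loop
      vertex 0.000 0.000 0.000
      vertex 9.594 0.000 0.000
      vertex 9.594 0.000 16.295
    endloop
  endfacet
  facet normal 0.0000 -1.0000 0.0000
    outer loop
      vertex 0.000 0.000 0.000
      vertex 9.594 0.000 16.295
      vertex 0.000 0.000 16.295
    endloop
  endfacet
  facet normal 0.0000 1.0000 0.0000
    outer loop
      vertex 9.594 28.015 16.295
      vertex 9.594 28.015 0.000
      vertex 0.000 28.015 0.000
    endloop
  endfacet
  facet normal 0.0000 1.0000 0.0000
    outer loop
      vertex 0.000 28.015 16.295
      vertex 9.594 28.015 16.295
      vertex 0.000 28.015 0.000
    endloop
  endfacet
  facet normal -1.0000 0.0000 0.0000
    outer loop
      vertex 0.000 28.015 16.295
      vertex 0.000 28.015 0.000
      vertex 0.000 0.000 0.000
    endloop
  endfacet
  facet normal -1.0000 0.0000 0.0000
    outer loop
      vertex 0.000 0.000 16.295
      vertex 0.000 28.015 16.295
      vertex 0.000 0.000 0.000
    endloop
  endfacet
  facet normal 1.0000 0.0000 0.0000
    outer loop
      vertex 9.594 0.000 0.000
      vertex 9.594 28.015 0.000
      vertex 9.594 28.015 16.295
    endloop
  endfacet
  facet normal 1.0000 0.0000 0.0000
    outer loop
      vertex 9.594 0.000 0.000
      vertex 9.594 28.015 16.295
      vertex 9.594 0.000 16.295
    endloop
  endfacet
endsolid part

The G0 Z moves step by Δz≈5.432 mm. Every layer's G1 loop is the same polygon, so the solid is a straight extrusion of it from z=0 to z≈16.3. Closing with flat bottom and top caps and triangulating gives 12 facets — a rectangular box, roughly 9.59 × 28 mm footprint and 16.3 mm tall.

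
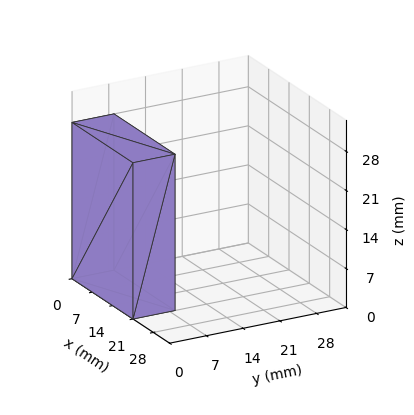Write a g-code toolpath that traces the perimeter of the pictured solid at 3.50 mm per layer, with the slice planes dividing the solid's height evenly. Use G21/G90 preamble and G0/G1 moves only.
Reading the render: the shape is a rectangular box, roughly 21 × 8 mm footprint and 28 mm tall (dimensions read to the nearest mm from the axis ticks). For the g-code, the solid's height is divided into equal slices at the stated Δz and each level perimeter traced with G1 moves after a G0 lift.

; perimeter-only toolpath
G21 ; units = mm
G90 ; absolute positioning
G28 ; home
; layer 1
G0 Z3.50
G0 X0.00 Y0.00
G1 X21.00 Y0.00
G1 X21.00 Y8.00
G1 X0.00 Y8.00
G1 X0.00 Y0.00
; layer 2
G0 Z7.00
G0 X0.00 Y0.00
G1 X21.00 Y0.00
G1 X21.00 Y8.00
G1 X0.00 Y8.00
G1 X0.00 Y0.00
; layer 3
G0 Z10.50
G0 X0.00 Y0.00
G1 X21.00 Y0.00
G1 X21.00 Y8.00
G1 X0.00 Y8.00
G1 X0.00 Y0.00
; layer 4
G0 Z14.00
G0 X0.00 Y0.00
G1 X21.00 Y0.00
G1 X21.00 Y8.00
G1 X0.00 Y8.00
G1 X0.00 Y0.00
; layer 5
G0 Z17.50
G0 X0.00 Y0.00
G1 X21.00 Y0.00
G1 X21.00 Y8.00
G1 X0.00 Y8.00
G1 X0.00 Y0.00
; layer 6
G0 Z21.00
G0 X0.00 Y0.00
G1 X21.00 Y0.00
G1 X21.00 Y8.00
G1 X0.00 Y8.00
G1 X0.00 Y0.00
; layer 7
G0 Z24.50
G0 X0.00 Y0.00
G1 X21.00 Y0.00
G1 X21.00 Y8.00
G1 X0.00 Y8.00
G1 X0.00 Y0.00
; layer 8
G0 Z28.00
G0 X0.00 Y0.00
G1 X21.00 Y0.00
G1 X21.00 Y8.00
G1 X0.00 Y8.00
G1 X0.00 Y0.00
M2 ; end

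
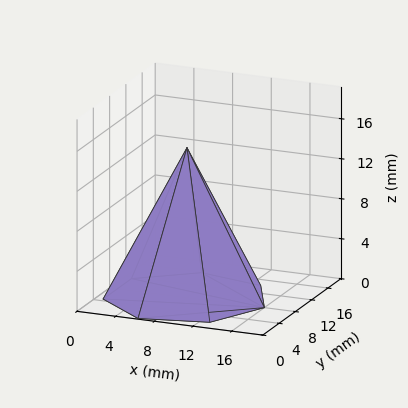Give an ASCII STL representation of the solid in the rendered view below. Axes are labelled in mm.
Reading the render: the shape is a regular 7-sided pyramid, base circumscribed radius ≈ 8 mm, apex at z ≈ 15 mm (dimensions read to the nearest mm from the axis ticks). For the STL, each face is triangulated and given an outward normal.

solid part
  facet normal 0.0000 0.0000 -1.0000
    outer loop
      vertex 6.22 15.80 0.00
      vertex 12.99 14.25 0.00
      vertex 16.00 8.00 0.00
    endloop
  endfacet
  facet normal 0.0000 0.0000 -1.0000
    outer loop
      vertex 0.79 11.47 0.00
      vertex 6.22 15.80 0.00
      vertex 16.00 8.00 0.00
    endloop
  endfacet
  facet normal 0.0000 0.0000 -1.0000
    outer loop
      vertex 0.79 4.53 0.00
      vertex 0.79 11.47 0.00
      vertex 16.00 8.00 0.00
    endloop
  endfacet
  facet normal 0.0000 0.0000 -1.0000
    outer loop
      vertex 6.22 0.20 0.00
      vertex 0.79 4.53 0.00
      vertex 16.00 8.00 0.00
    endloop
  endfacet
  facet normal 0.0000 0.0000 -1.0000
    outer loop
      vertex 12.99 1.75 0.00
      vertex 6.22 0.20 0.00
      vertex 16.00 8.00 0.00
    endloop
  endfacet
  facet normal 0.8121 0.3911 0.4331
    outer loop
      vertex 16.00 8.00 0.00
      vertex 12.99 14.25 0.00
      vertex 8.00 8.00 15.00
    endloop
  endfacet
  facet normal 0.2012 0.8786 0.4330
    outer loop
      vertex 12.99 14.25 0.00
      vertex 6.22 15.80 0.00
      vertex 8.00 8.00 15.00
    endloop
  endfacet
  facet normal -0.5619 0.7047 0.4331
    outer loop
      vertex 6.22 15.80 0.00
      vertex 0.79 11.47 0.00
      vertex 8.00 8.00 15.00
    endloop
  endfacet
  facet normal -0.9013 0.0000 0.4332
    outer loop
      vertex 0.79 11.47 0.00
      vertex 0.79 4.53 0.00
      vertex 8.00 8.00 15.00
    endloop
  endfacet
  facet normal -0.5619 -0.7047 0.4331
    outer loop
      vertex 0.79 4.53 0.00
      vertex 6.22 0.20 0.00
      vertex 8.00 8.00 15.00
    endloop
  endfacet
  facet normal 0.2012 -0.8786 0.4330
    outer loop
      vertex 6.22 0.20 0.00
      vertex 12.99 1.75 0.00
      vertex 8.00 8.00 15.00
    endloop
  endfacet
  facet normal 0.8121 -0.3911 0.4331
    outer loop
      vertex 12.99 1.75 0.00
      vertex 16.00 8.00 0.00
      vertex 8.00 8.00 15.00
    endloop
  endfacet
endsolid part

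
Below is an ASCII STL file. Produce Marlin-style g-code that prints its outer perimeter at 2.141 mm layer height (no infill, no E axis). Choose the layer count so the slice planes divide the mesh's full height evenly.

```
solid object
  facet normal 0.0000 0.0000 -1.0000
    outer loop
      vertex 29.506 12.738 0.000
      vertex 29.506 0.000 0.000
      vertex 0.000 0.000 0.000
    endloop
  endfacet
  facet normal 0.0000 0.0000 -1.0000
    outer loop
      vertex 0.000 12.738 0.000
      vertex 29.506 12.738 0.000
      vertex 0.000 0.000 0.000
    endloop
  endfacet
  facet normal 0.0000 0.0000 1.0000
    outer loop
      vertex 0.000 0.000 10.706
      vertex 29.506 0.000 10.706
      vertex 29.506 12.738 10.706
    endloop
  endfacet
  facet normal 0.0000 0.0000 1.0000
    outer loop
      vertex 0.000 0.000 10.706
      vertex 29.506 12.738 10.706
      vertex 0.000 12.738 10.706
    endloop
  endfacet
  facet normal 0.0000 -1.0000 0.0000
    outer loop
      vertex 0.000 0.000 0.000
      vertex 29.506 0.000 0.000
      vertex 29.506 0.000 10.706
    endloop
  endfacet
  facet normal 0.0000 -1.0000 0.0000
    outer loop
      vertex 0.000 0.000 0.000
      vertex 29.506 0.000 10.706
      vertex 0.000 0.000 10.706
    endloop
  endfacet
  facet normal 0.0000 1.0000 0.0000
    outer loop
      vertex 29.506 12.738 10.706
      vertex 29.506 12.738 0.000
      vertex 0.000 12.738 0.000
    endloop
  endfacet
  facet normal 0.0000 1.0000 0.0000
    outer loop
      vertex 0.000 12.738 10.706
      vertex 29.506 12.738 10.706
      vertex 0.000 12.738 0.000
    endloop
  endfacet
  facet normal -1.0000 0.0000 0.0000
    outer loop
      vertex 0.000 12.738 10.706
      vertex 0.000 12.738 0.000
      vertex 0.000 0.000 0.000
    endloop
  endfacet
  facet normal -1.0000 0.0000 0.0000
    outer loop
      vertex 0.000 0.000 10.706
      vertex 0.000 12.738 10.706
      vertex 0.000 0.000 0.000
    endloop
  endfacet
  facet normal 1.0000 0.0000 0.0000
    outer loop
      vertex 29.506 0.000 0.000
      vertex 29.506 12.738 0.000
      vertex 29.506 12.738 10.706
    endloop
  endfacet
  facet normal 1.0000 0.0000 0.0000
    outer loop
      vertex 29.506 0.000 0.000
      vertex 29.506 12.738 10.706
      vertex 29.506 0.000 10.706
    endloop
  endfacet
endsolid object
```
; perimeter-only toolpath
G21 ; units = mm
G90 ; absolute positioning
G28 ; home
; layer 1
G0 Z2.141
G0 X0.000 Y0.000
G1 X29.506 Y0.000
G1 X29.506 Y12.738
G1 X0.000 Y12.738
G1 X0.000 Y0.000
; layer 2
G0 Z4.282
G0 X0.000 Y0.000
G1 X29.506 Y0.000
G1 X29.506 Y12.738
G1 X0.000 Y12.738
G1 X0.000 Y0.000
; layer 3
G0 Z6.424
G0 X0.000 Y0.000
G1 X29.506 Y0.000
G1 X29.506 Y12.738
G1 X0.000 Y12.738
G1 X0.000 Y0.000
; layer 4
G0 Z8.565
G0 X0.000 Y0.000
G1 X29.506 Y0.000
G1 X29.506 Y12.738
G1 X0.000 Y12.738
G1 X0.000 Y0.000
; layer 5
G0 Z10.706
G0 X0.000 Y0.000
G1 X29.506 Y0.000
G1 X29.506 Y12.738
G1 X0.000 Y12.738
G1 X0.000 Y0.000
M2 ; end

The solid is a rectangular box, roughly 29.5 × 12.7 mm footprint and 10.7 mm tall. Slicing at Δz = 2.141 mm — 5 equal slices spanning the solid's height, so layer i sits at z = i·h/5 — gives 5 non-empty perimeters. Each is a 4-segment closed polygon; G0 lifts to the layer z and rapids to the start vertex, then G1 traces the edges.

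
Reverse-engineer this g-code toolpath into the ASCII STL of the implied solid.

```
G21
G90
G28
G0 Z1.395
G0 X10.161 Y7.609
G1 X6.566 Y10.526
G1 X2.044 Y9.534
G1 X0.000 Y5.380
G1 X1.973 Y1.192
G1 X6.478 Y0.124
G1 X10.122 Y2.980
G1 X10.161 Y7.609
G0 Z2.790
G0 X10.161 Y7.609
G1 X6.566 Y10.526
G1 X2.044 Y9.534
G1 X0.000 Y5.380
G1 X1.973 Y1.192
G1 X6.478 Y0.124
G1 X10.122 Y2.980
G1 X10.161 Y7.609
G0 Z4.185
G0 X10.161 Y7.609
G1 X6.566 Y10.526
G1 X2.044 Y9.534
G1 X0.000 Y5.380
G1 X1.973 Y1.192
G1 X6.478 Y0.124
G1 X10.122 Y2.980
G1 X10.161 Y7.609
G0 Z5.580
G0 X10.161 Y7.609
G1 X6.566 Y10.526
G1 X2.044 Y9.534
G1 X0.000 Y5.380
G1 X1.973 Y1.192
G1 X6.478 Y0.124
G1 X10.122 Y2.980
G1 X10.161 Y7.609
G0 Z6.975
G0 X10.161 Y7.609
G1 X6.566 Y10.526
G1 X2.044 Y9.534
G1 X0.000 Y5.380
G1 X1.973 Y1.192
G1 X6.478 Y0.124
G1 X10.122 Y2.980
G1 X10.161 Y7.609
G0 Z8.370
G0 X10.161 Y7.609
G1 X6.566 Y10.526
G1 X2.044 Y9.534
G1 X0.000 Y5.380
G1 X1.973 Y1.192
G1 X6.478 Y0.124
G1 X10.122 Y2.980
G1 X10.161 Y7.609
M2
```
solid part
  facet normal 0.0000 0.0000 -1.0000
    outer loop
      vertex 2.044 9.534 0.000
      vertex 6.566 10.526 0.000
      vertex 10.161 7.609 0.000
    endloop
  endfacet
  facet normal 0.0000 0.0000 -1.0000
    outer loop
      vertex 0.000 5.380 0.000
      vertex 2.044 9.534 0.000
      vertex 10.161 7.609 0.000
    endloop
  endfacet
  facet normal 0.0000 0.0000 -1.0000
    outer loop
      vertex 1.973 1.192 0.000
      vertex 0.000 5.380 0.000
      vertex 10.161 7.609 0.000
    endloop
  endfacet
  facet normal 0.0000 0.0000 -1.0000
    outer loop
      vertex 6.478 0.124 0.000
      vertex 1.973 1.192 0.000
      vertex 10.161 7.609 0.000
    endloop
  endfacet
  facet normal 0.0000 0.0000 -1.0000
    outer loop
      vertex 10.122 2.980 0.000
      vertex 6.478 0.124 0.000
      vertex 10.161 7.609 0.000
    endloop
  endfacet
  facet normal 0.0000 0.0000 1.0000
    outer loop
      vertex 10.161 7.609 8.370
      vertex 6.566 10.526 8.370
      vertex 2.044 9.534 8.370
    endloop
  endfacet
  facet normal 0.0000 0.0000 1.0000
    outer loop
      vertex 10.161 7.609 8.370
      vertex 2.044 9.534 8.370
      vertex 0.000 5.380 8.370
    endloop
  endfacet
  facet normal 0.0000 0.0000 1.0000
    outer loop
      vertex 10.161 7.609 8.370
      vertex 0.000 5.380 8.370
      vertex 1.973 1.192 8.370
    endloop
  endfacet
  facet normal 0.0000 0.0000 1.0000
    outer loop
      vertex 10.161 7.609 8.370
      vertex 1.973 1.192 8.370
      vertex 6.478 0.124 8.370
    endloop
  endfacet
  facet normal 0.0000 0.0000 1.0000
    outer loop
      vertex 10.161 7.609 8.370
      vertex 6.478 0.124 8.370
      vertex 10.122 2.980 8.370
    endloop
  endfacet
  facet normal 0.6301 0.7765 0.0000
    outer loop
      vertex 10.161 7.609 0.000
      vertex 6.566 10.526 0.000
      vertex 6.566 10.526 8.370
    endloop
  endfacet
  facet normal 0.6301 0.7765 0.0000
    outer loop
      vertex 10.161 7.609 0.000
      vertex 6.566 10.526 8.370
      vertex 10.161 7.609 8.370
    endloop
  endfacet
  facet normal -0.2143 0.9768 0.0000
    outer loop
      vertex 6.566 10.526 0.000
      vertex 2.044 9.534 0.000
      vertex 2.044 9.534 8.370
    endloop
  endfacet
  facet normal -0.2143 0.9768 0.0000
    outer loop
      vertex 6.566 10.526 0.000
      vertex 2.044 9.534 8.370
      vertex 6.566 10.526 8.370
    endloop
  endfacet
  facet normal -0.8973 0.4415 0.0000
    outer loop
      vertex 2.044 9.534 0.000
      vertex 0.000 5.380 0.000
      vertex 0.000 5.380 8.370
    endloop
  endfacet
  facet normal -0.8973 0.4415 0.0000
    outer loop
      vertex 2.044 9.534 0.000
      vertex 0.000 5.380 8.370
      vertex 2.044 9.534 8.370
    endloop
  endfacet
  facet normal -0.9046 -0.4262 0.0000
    outer loop
      vertex 0.000 5.380 0.000
      vertex 1.973 1.192 0.000
      vertex 1.973 1.192 8.370
    endloop
  endfacet
  facet normal -0.9046 -0.4262 0.0000
    outer loop
      vertex 0.000 5.380 0.000
      vertex 1.973 1.192 8.370
      vertex 0.000 5.380 8.370
    endloop
  endfacet
  facet normal -0.2307 -0.9730 0.0000
    outer loop
      vertex 1.973 1.192 0.000
      vertex 6.478 0.124 0.000
      vertex 6.478 0.124 8.370
    endloop
  endfacet
  facet normal -0.2307 -0.9730 0.0000
    outer loop
      vertex 1.973 1.192 0.000
      vertex 6.478 0.124 8.370
      vertex 1.973 1.192 8.370
    endloop
  endfacet
  facet normal 0.6169 -0.7871 0.0000
    outer loop
      vertex 6.478 0.124 0.000
      vertex 10.122 2.980 0.000
      vertex 10.122 2.980 8.370
    endloop
  endfacet
  facet normal 0.6169 -0.7871 0.0000
    outer loop
      vertex 6.478 0.124 0.000
      vertex 10.122 2.980 8.370
      vertex 6.478 0.124 8.370
    endloop
  endfacet
  facet normal 1.0000 -0.0084 0.0000
    outer loop
      vertex 10.122 2.980 0.000
      vertex 10.161 7.609 0.000
      vertex 10.161 7.609 8.370
    endloop
  endfacet
  facet normal 1.0000 -0.0084 0.0000
    outer loop
      vertex 10.122 2.980 0.000
      vertex 10.161 7.609 8.370
      vertex 10.122 2.980 8.370
    endloop
  endfacet
endsolid part

The G0 Z moves step by Δz≈1.395 mm. Every layer's G1 loop is the same polygon, so the solid is a straight extrusion of it from z=0 to z≈8.37. Closing with flat bottom and top caps and triangulating gives 24 facets — a regular 7-sided prism (a cylinder approximated with 7 flat sides), circumscribed radius ≈ 5.33 mm, height ≈ 8.37 mm.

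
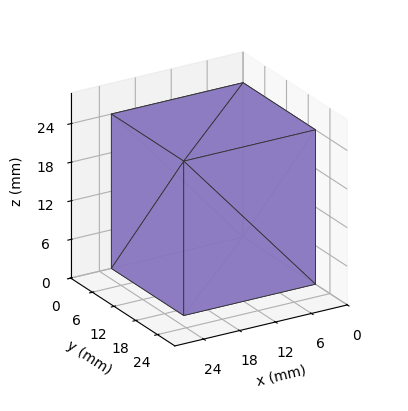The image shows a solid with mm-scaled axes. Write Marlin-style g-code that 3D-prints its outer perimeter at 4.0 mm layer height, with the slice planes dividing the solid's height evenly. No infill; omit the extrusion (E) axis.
Reading the render: the shape is a rectangular box, roughly 22 × 20 mm footprint and 24 mm tall (dimensions read to the nearest mm from the axis ticks). For the g-code, the solid's height is divided into equal slices at the stated Δz and each level perimeter traced with G1 moves after a G0 lift.

; perimeter-only toolpath
G21 ; units = mm
G90 ; absolute positioning
G28 ; home
; layer 1
G0 Z4.0
G0 X0.0 Y0.0
G1 X22.0 Y0.0
G1 X22.0 Y20.0
G1 X0.0 Y20.0
G1 X0.0 Y0.0
; layer 2
G0 Z8.0
G0 X0.0 Y0.0
G1 X22.0 Y0.0
G1 X22.0 Y20.0
G1 X0.0 Y20.0
G1 X0.0 Y0.0
; layer 3
G0 Z12.0
G0 X0.0 Y0.0
G1 X22.0 Y0.0
G1 X22.0 Y20.0
G1 X0.0 Y20.0
G1 X0.0 Y0.0
; layer 4
G0 Z16.0
G0 X0.0 Y0.0
G1 X22.0 Y0.0
G1 X22.0 Y20.0
G1 X0.0 Y20.0
G1 X0.0 Y0.0
; layer 5
G0 Z20.0
G0 X0.0 Y0.0
G1 X22.0 Y0.0
G1 X22.0 Y20.0
G1 X0.0 Y20.0
G1 X0.0 Y0.0
; layer 6
G0 Z24.0
G0 X0.0 Y0.0
G1 X22.0 Y0.0
G1 X22.0 Y20.0
G1 X0.0 Y20.0
G1 X0.0 Y0.0
M2 ; end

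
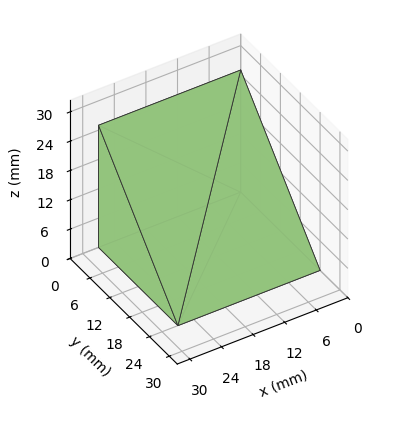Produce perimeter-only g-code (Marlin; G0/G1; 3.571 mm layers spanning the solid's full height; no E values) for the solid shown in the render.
Reading the render: the shape is a wedge (ramp): 27 × 24 mm base, rising to 25 mm along the y=0 edge and sloping linearly to z=0 at y=24 (dimensions read to the nearest mm from the axis ticks). For the g-code, the solid's height is divided into equal slices at the stated Δz and each level perimeter traced with G1 moves after a G0 lift.

; perimeter-only toolpath
G21 ; units = mm
G90 ; absolute positioning
G28 ; home
; layer 1
G0 Z3.571
G0 X0.000 Y0.000
G1 X27.000 Y0.000
G1 X27.000 Y20.571
G1 X0.000 Y20.571
G1 X0.000 Y0.000
; layer 2
G0 Z7.143
G0 X0.000 Y0.000
G1 X27.000 Y0.000
G1 X27.000 Y17.143
G1 X0.000 Y17.143
G1 X0.000 Y0.000
; layer 3
G0 Z10.714
G0 X0.000 Y0.000
G1 X27.000 Y0.000
G1 X27.000 Y13.714
G1 X0.000 Y13.714
G1 X0.000 Y0.000
; layer 4
G0 Z14.286
G0 X0.000 Y0.000
G1 X27.000 Y0.000
G1 X27.000 Y10.286
G1 X0.000 Y10.286
G1 X0.000 Y0.000
; layer 5
G0 Z17.857
G0 X0.000 Y0.000
G1 X27.000 Y0.000
G1 X27.000 Y6.857
G1 X0.000 Y6.857
G1 X0.000 Y0.000
; layer 6
G0 Z21.429
G0 X0.000 Y0.000
G1 X27.000 Y0.000
G1 X27.000 Y3.429
G1 X0.000 Y3.429
G1 X0.000 Y0.000
M2 ; end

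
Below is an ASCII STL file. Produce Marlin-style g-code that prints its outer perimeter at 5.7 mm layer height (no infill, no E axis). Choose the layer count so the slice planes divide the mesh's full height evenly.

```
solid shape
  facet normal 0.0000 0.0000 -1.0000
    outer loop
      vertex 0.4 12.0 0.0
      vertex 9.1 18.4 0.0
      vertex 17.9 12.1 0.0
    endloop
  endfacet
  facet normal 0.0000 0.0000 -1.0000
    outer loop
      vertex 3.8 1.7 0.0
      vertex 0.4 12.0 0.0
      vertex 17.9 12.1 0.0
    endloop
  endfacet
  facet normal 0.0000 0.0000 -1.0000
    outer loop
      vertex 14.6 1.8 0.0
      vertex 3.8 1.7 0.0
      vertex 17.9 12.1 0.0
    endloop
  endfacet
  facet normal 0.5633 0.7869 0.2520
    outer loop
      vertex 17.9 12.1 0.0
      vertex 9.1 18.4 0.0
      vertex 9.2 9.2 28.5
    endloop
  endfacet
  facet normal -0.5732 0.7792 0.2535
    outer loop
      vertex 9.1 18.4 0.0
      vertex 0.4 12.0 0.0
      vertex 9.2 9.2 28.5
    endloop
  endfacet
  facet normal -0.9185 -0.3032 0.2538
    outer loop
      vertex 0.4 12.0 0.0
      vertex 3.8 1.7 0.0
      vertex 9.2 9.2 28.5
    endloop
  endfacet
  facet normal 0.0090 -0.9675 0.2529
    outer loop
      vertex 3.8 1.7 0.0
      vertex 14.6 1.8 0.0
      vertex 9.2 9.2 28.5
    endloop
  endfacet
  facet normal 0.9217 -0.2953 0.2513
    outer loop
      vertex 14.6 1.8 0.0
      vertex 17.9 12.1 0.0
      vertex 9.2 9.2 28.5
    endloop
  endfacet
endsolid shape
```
; perimeter-only toolpath
G21 ; units = mm
G90 ; absolute positioning
G28 ; home
; layer 1
G0 Z5.7
G0 X16.2 Y11.5
G1 X9.1 Y16.6
G1 X2.2 Y11.4
G1 X4.9 Y3.2
G1 X13.5 Y3.3
G1 X16.2 Y11.5
; layer 2
G0 Z11.4
G0 X14.4 Y10.9
G1 X9.1 Y14.7
G1 X3.9 Y10.9
G1 X6.0 Y4.7
G1 X12.4 Y4.8
G1 X14.4 Y10.9
; layer 3
G0 Z17.1
G0 X12.7 Y10.4
G1 X9.2 Y12.9
G1 X5.7 Y10.3
G1 X7.0 Y6.2
G1 X11.4 Y6.2
G1 X12.7 Y10.4
; layer 4
G0 Z22.8
G0 X10.9 Y9.8
G1 X9.2 Y11.0
G1 X7.4 Y9.8
G1 X8.1 Y7.7
G1 X10.3 Y7.7
G1 X10.9 Y9.8
M2 ; end

The solid is a regular 5-sided pyramid, base circumscribed radius ≈ 9.2 mm, apex at z ≈ 28.5 mm. Slicing at Δz = 5.7 mm — 5 equal slices spanning the solid's height, so layer i sits at z = i·h/5 — gives 4 non-empty perimeters. Each is a 5-segment closed polygon; G0 lifts to the layer z and rapids to the start vertex, then G1 traces the edges. The cross-section shrinks linearly with z (the slice at the apex is degenerate and omitted).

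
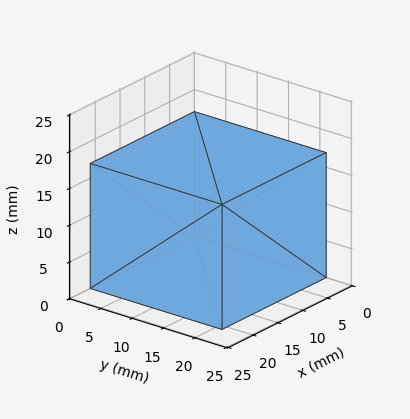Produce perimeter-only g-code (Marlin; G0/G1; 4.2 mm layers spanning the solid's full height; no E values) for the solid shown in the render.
Reading the render: the shape is a rectangular box, roughly 21 × 21 mm footprint and 17 mm tall (dimensions read to the nearest mm from the axis ticks). For the g-code, the solid's height is divided into equal slices at the stated Δz and each level perimeter traced with G1 moves after a G0 lift.

; perimeter-only toolpath
G21 ; units = mm
G90 ; absolute positioning
G28 ; home
; layer 1
G0 Z4.2
G0 X0.0 Y0.0
G1 X21.0 Y0.0
G1 X21.0 Y21.0
G1 X0.0 Y21.0
G1 X0.0 Y0.0
; layer 2
G0 Z8.5
G0 X0.0 Y0.0
G1 X21.0 Y0.0
G1 X21.0 Y21.0
G1 X0.0 Y21.0
G1 X0.0 Y0.0
; layer 3
G0 Z12.8
G0 X0.0 Y0.0
G1 X21.0 Y0.0
G1 X21.0 Y21.0
G1 X0.0 Y21.0
G1 X0.0 Y0.0
; layer 4
G0 Z17.0
G0 X0.0 Y0.0
G1 X21.0 Y0.0
G1 X21.0 Y21.0
G1 X0.0 Y21.0
G1 X0.0 Y0.0
M2 ; end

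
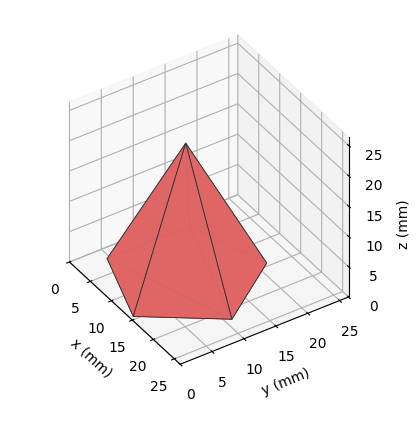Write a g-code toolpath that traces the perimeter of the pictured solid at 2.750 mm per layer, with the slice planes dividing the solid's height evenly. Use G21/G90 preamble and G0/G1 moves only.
Reading the render: the shape is a regular 5-sided pyramid, base circumscribed radius ≈ 11 mm, apex at z ≈ 22 mm (dimensions read to the nearest mm from the axis ticks). For the g-code, the solid's height is divided into equal slices at the stated Δz and each level perimeter traced with G1 moves after a G0 lift.

; perimeter-only toolpath
G21 ; units = mm
G90 ; absolute positioning
G28 ; home
; layer 1
G0 Z2.750
G0 X20.625 Y11.000
G1 X13.974 Y20.154
G1 X3.213 Y16.658
G1 X3.213 Y5.342
G1 X13.974 Y1.846
G1 X20.625 Y11.000
; layer 2
G0 Z5.500
G0 X19.250 Y11.000
G1 X13.549 Y18.846
G1 X4.326 Y15.850
G1 X4.326 Y6.151
G1 X13.549 Y3.154
G1 X19.250 Y11.000
; layer 3
G0 Z8.250
G0 X17.875 Y11.000
G1 X13.124 Y17.539
G1 X5.438 Y15.041
G1 X5.438 Y6.959
G1 X13.124 Y4.461
G1 X17.875 Y11.000
; layer 4
G0 Z11.000
G0 X16.500 Y11.000
G1 X12.700 Y16.231
G1 X6.550 Y14.233
G1 X6.550 Y7.767
G1 X12.700 Y5.769
G1 X16.500 Y11.000
; layer 5
G0 Z13.750
G0 X15.125 Y11.000
G1 X12.275 Y14.923
G1 X7.663 Y13.425
G1 X7.663 Y8.575
G1 X12.275 Y7.077
G1 X15.125 Y11.000
; layer 6
G0 Z16.500
G0 X13.750 Y11.000
G1 X11.850 Y13.616
G1 X8.775 Y12.617
G1 X8.775 Y9.383
G1 X11.850 Y8.384
G1 X13.750 Y11.000
; layer 7
G0 Z19.250
G0 X12.375 Y11.000
G1 X11.425 Y12.308
G1 X9.888 Y11.808
G1 X9.888 Y10.192
G1 X11.425 Y9.692
G1 X12.375 Y11.000
M2 ; end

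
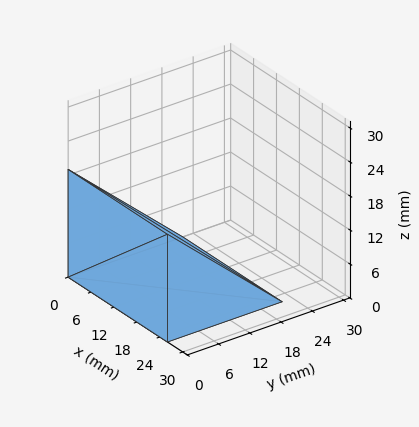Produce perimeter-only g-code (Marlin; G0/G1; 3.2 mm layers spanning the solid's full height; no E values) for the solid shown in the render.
Reading the render: the shape is a wedge (ramp): 26 × 22 mm base, rising to 19 mm along the y=0 edge and sloping linearly to z=0 at y=22 (dimensions read to the nearest mm from the axis ticks). For the g-code, the solid's height is divided into equal slices at the stated Δz and each level perimeter traced with G1 moves after a G0 lift.

; perimeter-only toolpath
G21 ; units = mm
G90 ; absolute positioning
G28 ; home
; layer 1
G0 Z3.2
G0 X0.0 Y0.0
G1 X26.0 Y0.0
G1 X26.0 Y18.3
G1 X0.0 Y18.3
G1 X0.0 Y0.0
; layer 2
G0 Z6.3
G0 X0.0 Y0.0
G1 X26.0 Y0.0
G1 X26.0 Y14.7
G1 X0.0 Y14.7
G1 X0.0 Y0.0
; layer 3
G0 Z9.5
G0 X0.0 Y0.0
G1 X26.0 Y0.0
G1 X26.0 Y11.0
G1 X0.0 Y11.0
G1 X0.0 Y0.0
; layer 4
G0 Z12.7
G0 X0.0 Y0.0
G1 X26.0 Y0.0
G1 X26.0 Y7.3
G1 X0.0 Y7.3
G1 X0.0 Y0.0
; layer 5
G0 Z15.8
G0 X0.0 Y0.0
G1 X26.0 Y0.0
G1 X26.0 Y3.7
G1 X0.0 Y3.7
G1 X0.0 Y0.0
M2 ; end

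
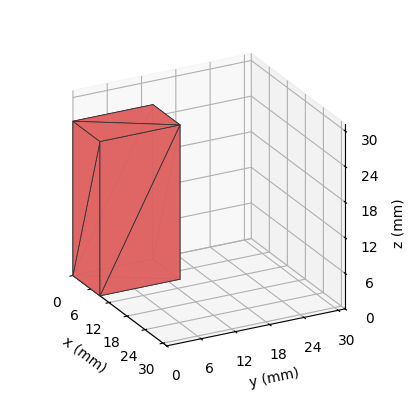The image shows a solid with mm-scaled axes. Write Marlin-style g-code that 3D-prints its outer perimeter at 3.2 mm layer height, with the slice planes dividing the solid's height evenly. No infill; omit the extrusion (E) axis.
Reading the render: the shape is a rectangular box, roughly 9 × 14 mm footprint and 26 mm tall (dimensions read to the nearest mm from the axis ticks). For the g-code, the solid's height is divided into equal slices at the stated Δz and each level perimeter traced with G1 moves after a G0 lift.

; perimeter-only toolpath
G21 ; units = mm
G90 ; absolute positioning
G28 ; home
; layer 1
G0 Z3.2
G0 X0.0 Y0.0
G1 X9.0 Y0.0
G1 X9.0 Y14.0
G1 X0.0 Y14.0
G1 X0.0 Y0.0
; layer 2
G0 Z6.5
G0 X0.0 Y0.0
G1 X9.0 Y0.0
G1 X9.0 Y14.0
G1 X0.0 Y14.0
G1 X0.0 Y0.0
; layer 3
G0 Z9.8
G0 X0.0 Y0.0
G1 X9.0 Y0.0
G1 X9.0 Y14.0
G1 X0.0 Y14.0
G1 X0.0 Y0.0
; layer 4
G0 Z13.0
G0 X0.0 Y0.0
G1 X9.0 Y0.0
G1 X9.0 Y14.0
G1 X0.0 Y14.0
G1 X0.0 Y0.0
; layer 5
G0 Z16.2
G0 X0.0 Y0.0
G1 X9.0 Y0.0
G1 X9.0 Y14.0
G1 X0.0 Y14.0
G1 X0.0 Y0.0
; layer 6
G0 Z19.5
G0 X0.0 Y0.0
G1 X9.0 Y0.0
G1 X9.0 Y14.0
G1 X0.0 Y14.0
G1 X0.0 Y0.0
; layer 7
G0 Z22.8
G0 X0.0 Y0.0
G1 X9.0 Y0.0
G1 X9.0 Y14.0
G1 X0.0 Y14.0
G1 X0.0 Y0.0
; layer 8
G0 Z26.0
G0 X0.0 Y0.0
G1 X9.0 Y0.0
G1 X9.0 Y14.0
G1 X0.0 Y14.0
G1 X0.0 Y0.0
M2 ; end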